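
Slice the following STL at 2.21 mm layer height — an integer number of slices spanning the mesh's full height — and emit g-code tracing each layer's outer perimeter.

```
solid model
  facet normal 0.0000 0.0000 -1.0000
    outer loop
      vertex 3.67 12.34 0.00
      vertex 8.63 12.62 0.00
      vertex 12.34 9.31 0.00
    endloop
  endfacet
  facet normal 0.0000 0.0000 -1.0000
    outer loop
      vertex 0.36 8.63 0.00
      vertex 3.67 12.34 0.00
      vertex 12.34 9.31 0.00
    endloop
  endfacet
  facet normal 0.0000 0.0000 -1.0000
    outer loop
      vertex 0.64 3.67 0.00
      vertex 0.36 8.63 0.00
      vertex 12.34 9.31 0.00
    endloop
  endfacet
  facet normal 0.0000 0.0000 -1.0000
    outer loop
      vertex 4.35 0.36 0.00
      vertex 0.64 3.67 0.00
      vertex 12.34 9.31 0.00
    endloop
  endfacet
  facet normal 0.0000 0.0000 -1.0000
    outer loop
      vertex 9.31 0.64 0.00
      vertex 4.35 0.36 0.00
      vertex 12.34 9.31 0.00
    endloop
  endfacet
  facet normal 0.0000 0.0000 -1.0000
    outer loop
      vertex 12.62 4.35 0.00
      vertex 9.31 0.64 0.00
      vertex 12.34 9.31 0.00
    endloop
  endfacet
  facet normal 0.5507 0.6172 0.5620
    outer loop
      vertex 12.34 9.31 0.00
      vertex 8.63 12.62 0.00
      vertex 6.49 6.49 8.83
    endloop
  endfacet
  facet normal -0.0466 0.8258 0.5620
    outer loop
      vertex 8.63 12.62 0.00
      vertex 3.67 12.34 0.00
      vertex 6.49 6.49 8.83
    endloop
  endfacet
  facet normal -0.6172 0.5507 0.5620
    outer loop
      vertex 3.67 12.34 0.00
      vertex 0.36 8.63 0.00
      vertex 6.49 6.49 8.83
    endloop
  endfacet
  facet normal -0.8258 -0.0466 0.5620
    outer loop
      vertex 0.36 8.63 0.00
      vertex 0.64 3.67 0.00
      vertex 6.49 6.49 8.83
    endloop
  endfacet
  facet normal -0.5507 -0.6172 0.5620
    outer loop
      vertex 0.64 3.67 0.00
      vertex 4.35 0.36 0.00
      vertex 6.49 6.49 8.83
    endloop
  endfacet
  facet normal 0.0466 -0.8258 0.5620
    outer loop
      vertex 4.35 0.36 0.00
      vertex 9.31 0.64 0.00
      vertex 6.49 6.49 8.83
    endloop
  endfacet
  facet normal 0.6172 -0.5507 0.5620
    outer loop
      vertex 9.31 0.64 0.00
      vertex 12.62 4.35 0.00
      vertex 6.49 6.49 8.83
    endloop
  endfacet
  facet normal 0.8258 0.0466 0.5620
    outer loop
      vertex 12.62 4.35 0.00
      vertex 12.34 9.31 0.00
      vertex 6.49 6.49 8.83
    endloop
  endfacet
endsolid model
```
; perimeter-only toolpath
G21 ; units = mm
G90 ; absolute positioning
G28 ; home
; layer 1
G0 Z2.21
G0 X10.88 Y8.61
G1 X8.10 Y11.09
G1 X4.38 Y10.88
G1 X1.89 Y8.10
G1 X2.10 Y4.38
G1 X4.88 Y1.89
G1 X8.61 Y2.10
G1 X11.09 Y4.88
G1 X10.88 Y8.61
; layer 2
G0 Z4.42
G0 X9.41 Y7.90
G1 X7.56 Y9.55
G1 X5.08 Y9.41
G1 X3.43 Y7.56
G1 X3.56 Y5.08
G1 X5.42 Y3.43
G1 X7.90 Y3.56
G1 X9.55 Y5.42
G1 X9.41 Y7.90
; layer 3
G0 Z6.62
G0 X7.95 Y7.20
G1 X7.03 Y8.02
G1 X5.79 Y7.95
G1 X4.96 Y7.03
G1 X5.03 Y5.79
G1 X5.96 Y4.96
G1 X7.20 Y5.03
G1 X8.02 Y5.96
G1 X7.95 Y7.20
M2 ; end

The solid is a regular 8-sided pyramid, base circumscribed radius ≈ 6.49 mm, apex at z ≈ 8.83 mm. Slicing at Δz = 2.21 mm — 4 equal slices spanning the solid's height, so layer i sits at z = i·h/4 — gives 3 non-empty perimeters. Each is a 8-segment closed polygon; G0 lifts to the layer z and rapids to the start vertex, then G1 traces the edges. The cross-section shrinks linearly with z (the slice at the apex is degenerate and omitted).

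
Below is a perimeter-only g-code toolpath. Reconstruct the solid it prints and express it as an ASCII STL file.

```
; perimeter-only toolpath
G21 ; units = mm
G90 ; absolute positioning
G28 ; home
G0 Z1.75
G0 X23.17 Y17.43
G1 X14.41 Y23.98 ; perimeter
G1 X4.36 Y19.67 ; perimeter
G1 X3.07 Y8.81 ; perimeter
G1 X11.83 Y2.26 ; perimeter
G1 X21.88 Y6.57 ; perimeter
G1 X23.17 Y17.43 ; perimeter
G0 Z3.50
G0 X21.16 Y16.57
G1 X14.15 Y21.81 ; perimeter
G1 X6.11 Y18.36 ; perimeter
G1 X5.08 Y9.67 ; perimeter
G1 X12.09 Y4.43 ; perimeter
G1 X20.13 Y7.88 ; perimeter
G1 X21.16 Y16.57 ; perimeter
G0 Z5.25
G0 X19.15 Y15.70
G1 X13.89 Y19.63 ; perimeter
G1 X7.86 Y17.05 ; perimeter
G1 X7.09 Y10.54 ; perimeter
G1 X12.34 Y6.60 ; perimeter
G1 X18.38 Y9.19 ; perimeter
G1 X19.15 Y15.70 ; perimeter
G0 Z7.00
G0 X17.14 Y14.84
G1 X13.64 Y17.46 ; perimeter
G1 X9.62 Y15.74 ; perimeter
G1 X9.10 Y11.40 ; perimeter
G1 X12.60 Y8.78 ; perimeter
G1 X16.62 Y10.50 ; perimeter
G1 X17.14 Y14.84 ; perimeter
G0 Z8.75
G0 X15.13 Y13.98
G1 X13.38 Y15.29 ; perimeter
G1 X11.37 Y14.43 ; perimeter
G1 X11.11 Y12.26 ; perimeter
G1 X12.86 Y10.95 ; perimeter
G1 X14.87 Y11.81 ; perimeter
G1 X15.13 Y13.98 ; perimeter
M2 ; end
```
solid part
  facet normal 0.0000 0.0000 -1.0000
    outer loop
      vertex 2.61 20.98 0.00
      vertex 14.67 26.15 0.00
      vertex 25.18 18.29 0.00
    endloop
  endfacet
  facet normal 0.0000 0.0000 -1.0000
    outer loop
      vertex 1.06 7.95 0.00
      vertex 2.61 20.98 0.00
      vertex 25.18 18.29 0.00
    endloop
  endfacet
  facet normal 0.0000 0.0000 -1.0000
    outer loop
      vertex 11.57 0.09 0.00
      vertex 1.06 7.95 0.00
      vertex 25.18 18.29 0.00
    endloop
  endfacet
  facet normal 0.0000 0.0000 -1.0000
    outer loop
      vertex 23.63 5.26 0.00
      vertex 11.57 0.09 0.00
      vertex 25.18 18.29 0.00
    endloop
  endfacet
  facet normal 0.4065 0.5435 0.7344
    outer loop
      vertex 25.18 18.29 0.00
      vertex 14.67 26.15 0.00
      vertex 13.12 13.12 10.50
    endloop
  endfacet
  facet normal -0.2674 0.6237 0.7345
    outer loop
      vertex 14.67 26.15 0.00
      vertex 2.61 20.98 0.00
      vertex 13.12 13.12 10.50
    endloop
  endfacet
  facet normal -0.6739 0.0802 0.7345
    outer loop
      vertex 2.61 20.98 0.00
      vertex 1.06 7.95 0.00
      vertex 13.12 13.12 10.50
    endloop
  endfacet
  facet normal -0.4065 -0.5435 0.7344
    outer loop
      vertex 1.06 7.95 0.00
      vertex 11.57 0.09 0.00
      vertex 13.12 13.12 10.50
    endloop
  endfacet
  facet normal 0.2674 -0.6237 0.7345
    outer loop
      vertex 11.57 0.09 0.00
      vertex 23.63 5.26 0.00
      vertex 13.12 13.12 10.50
    endloop
  endfacet
  facet normal 0.6739 -0.0802 0.7345
    outer loop
      vertex 23.63 5.26 0.00
      vertex 25.18 18.29 0.00
      vertex 13.12 13.12 10.50
    endloop
  endfacet
endsolid part

The G0 Z moves step by Δz≈1.75 mm. The G1 loops shrink linearly with z, so the solid tapers from its base footprint up to z≈10.5. Closing with a flat bottom cap and the tapered top and triangulating gives 10 facets — a regular 6-sided pyramid, base circumscribed radius ≈ 13.1 mm, apex at z ≈ 10.5 mm.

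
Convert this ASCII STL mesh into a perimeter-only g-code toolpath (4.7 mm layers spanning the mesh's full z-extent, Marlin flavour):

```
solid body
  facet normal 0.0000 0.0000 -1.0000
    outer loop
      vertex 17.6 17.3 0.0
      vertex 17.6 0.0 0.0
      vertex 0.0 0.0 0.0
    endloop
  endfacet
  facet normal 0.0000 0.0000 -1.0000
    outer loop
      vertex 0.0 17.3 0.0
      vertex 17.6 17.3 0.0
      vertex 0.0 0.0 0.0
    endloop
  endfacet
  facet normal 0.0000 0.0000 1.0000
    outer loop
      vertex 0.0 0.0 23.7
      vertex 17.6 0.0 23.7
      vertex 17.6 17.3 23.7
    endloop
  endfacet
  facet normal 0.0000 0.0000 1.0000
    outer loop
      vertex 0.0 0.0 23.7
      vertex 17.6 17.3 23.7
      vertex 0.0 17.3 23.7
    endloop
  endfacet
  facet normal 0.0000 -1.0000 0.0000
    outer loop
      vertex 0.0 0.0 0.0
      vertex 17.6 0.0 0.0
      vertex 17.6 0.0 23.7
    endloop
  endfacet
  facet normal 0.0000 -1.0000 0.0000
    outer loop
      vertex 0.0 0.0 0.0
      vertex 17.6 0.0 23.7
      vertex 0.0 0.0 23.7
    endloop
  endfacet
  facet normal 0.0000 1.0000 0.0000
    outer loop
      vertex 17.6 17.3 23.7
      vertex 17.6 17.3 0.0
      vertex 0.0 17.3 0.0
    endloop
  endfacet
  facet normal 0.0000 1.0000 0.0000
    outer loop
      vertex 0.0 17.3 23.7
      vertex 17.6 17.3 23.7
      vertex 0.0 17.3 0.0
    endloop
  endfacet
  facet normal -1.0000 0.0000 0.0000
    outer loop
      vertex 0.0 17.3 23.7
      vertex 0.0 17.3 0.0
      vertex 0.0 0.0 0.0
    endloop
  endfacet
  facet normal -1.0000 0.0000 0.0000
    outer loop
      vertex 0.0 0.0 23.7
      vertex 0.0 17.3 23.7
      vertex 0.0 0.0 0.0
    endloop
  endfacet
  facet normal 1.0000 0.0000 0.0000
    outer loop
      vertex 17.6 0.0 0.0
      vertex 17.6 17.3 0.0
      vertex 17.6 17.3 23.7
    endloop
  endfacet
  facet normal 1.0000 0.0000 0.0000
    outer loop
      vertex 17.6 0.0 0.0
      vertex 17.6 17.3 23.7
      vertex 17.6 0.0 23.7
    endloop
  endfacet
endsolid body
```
; perimeter-only toolpath
G21 ; units = mm
G90 ; absolute positioning
G28 ; home
; layer 1
G0 Z4.7
G0 X0.0 Y0.0
G1 X17.6 Y0.0
G1 X17.6 Y17.3
G1 X0.0 Y17.3
G1 X0.0 Y0.0
; layer 2
G0 Z9.5
G0 X0.0 Y0.0
G1 X17.6 Y0.0
G1 X17.6 Y17.3
G1 X0.0 Y17.3
G1 X0.0 Y0.0
; layer 3
G0 Z14.2
G0 X0.0 Y0.0
G1 X17.6 Y0.0
G1 X17.6 Y17.3
G1 X0.0 Y17.3
G1 X0.0 Y0.0
; layer 4
G0 Z19.0
G0 X0.0 Y0.0
G1 X17.6 Y0.0
G1 X17.6 Y17.3
G1 X0.0 Y17.3
G1 X0.0 Y0.0
; layer 5
G0 Z23.7
G0 X0.0 Y0.0
G1 X17.6 Y0.0
G1 X17.6 Y17.3
G1 X0.0 Y17.3
G1 X0.0 Y0.0
M2 ; end

The solid is a rectangular box, roughly 17.6 × 17.3 mm footprint and 23.7 mm tall. Slicing at Δz = 4.7 mm — 5 equal slices spanning the solid's height, so layer i sits at z = i·h/5 — gives 5 non-empty perimeters. Each is a 4-segment closed polygon; G0 lifts to the layer z and rapids to the start vertex, then G1 traces the edges.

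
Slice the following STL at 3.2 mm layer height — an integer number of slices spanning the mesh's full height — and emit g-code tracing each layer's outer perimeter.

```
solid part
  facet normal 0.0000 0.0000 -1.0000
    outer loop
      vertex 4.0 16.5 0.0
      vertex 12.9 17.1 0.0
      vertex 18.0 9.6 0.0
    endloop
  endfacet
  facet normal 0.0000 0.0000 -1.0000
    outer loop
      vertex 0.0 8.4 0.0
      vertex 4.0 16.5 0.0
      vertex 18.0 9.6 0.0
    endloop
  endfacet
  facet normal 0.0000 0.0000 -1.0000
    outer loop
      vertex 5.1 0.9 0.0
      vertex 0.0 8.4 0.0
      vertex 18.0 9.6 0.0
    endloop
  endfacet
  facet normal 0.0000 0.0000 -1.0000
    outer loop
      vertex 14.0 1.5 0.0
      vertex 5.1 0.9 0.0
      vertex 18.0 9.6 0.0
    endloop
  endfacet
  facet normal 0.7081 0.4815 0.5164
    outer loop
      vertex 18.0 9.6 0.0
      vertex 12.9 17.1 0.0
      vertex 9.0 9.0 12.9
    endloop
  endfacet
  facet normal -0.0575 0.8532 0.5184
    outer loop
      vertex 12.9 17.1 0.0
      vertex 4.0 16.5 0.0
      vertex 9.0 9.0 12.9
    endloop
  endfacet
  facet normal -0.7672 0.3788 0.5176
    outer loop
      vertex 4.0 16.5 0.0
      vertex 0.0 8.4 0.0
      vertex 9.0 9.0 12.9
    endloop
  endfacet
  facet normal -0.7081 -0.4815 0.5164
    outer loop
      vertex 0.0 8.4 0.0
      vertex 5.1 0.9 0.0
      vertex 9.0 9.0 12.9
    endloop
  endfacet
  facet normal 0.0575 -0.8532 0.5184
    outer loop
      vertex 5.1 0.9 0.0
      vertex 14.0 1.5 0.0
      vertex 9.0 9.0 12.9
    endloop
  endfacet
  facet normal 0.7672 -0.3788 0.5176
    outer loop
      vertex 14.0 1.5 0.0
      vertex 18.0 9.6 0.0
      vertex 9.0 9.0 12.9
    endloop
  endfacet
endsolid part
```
; perimeter-only toolpath
G21 ; units = mm
G90 ; absolute positioning
G28 ; home
; layer 1
G0 Z3.2
G0 X15.8 Y9.4
G1 X11.9 Y15.1
G1 X5.2 Y14.6
G1 X2.2 Y8.6
G1 X6.1 Y2.9
G1 X12.8 Y3.4
G1 X15.8 Y9.4
; layer 2
G0 Z6.5
G0 X13.5 Y9.3
G1 X10.9 Y13.1
G1 X6.5 Y12.8
G1 X4.5 Y8.7
G1 X7.0 Y5.0
G1 X11.5 Y5.2
G1 X13.5 Y9.3
; layer 3
G0 Z9.7
G0 X11.2 Y9.2
G1 X10.0 Y11.0
G1 X7.8 Y10.9
G1 X6.8 Y8.8
G1 X8.0 Y7.0
G1 X10.2 Y7.1
G1 X11.2 Y9.2
M2 ; end

The solid is a regular 6-sided pyramid, base circumscribed radius ≈ 9 mm, apex at z ≈ 12.9 mm. Slicing at Δz = 3.2 mm — 4 equal slices spanning the solid's height, so layer i sits at z = i·h/4 — gives 3 non-empty perimeters. Each is a 6-segment closed polygon; G0 lifts to the layer z and rapids to the start vertex, then G1 traces the edges. The cross-section shrinks linearly with z (the slice at the apex is degenerate and omitted).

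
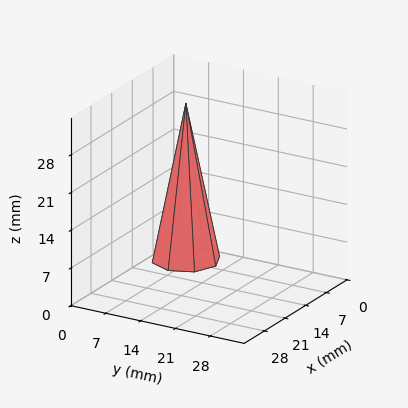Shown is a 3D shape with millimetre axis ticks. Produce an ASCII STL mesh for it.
Reading the render: the shape is a regular 8-sided pyramid, base circumscribed radius ≈ 6 mm, apex at z ≈ 29 mm (dimensions read to the nearest mm from the axis ticks). For the STL, each face is triangulated and given an outward normal.

solid part
  facet normal 0.0000 0.0000 -1.0000
    outer loop
      vertex 6.00 12.00 0.00
      vertex 10.24 10.24 0.00
      vertex 12.00 6.00 0.00
    endloop
  endfacet
  facet normal 0.0000 0.0000 -1.0000
    outer loop
      vertex 1.76 10.24 0.00
      vertex 6.00 12.00 0.00
      vertex 12.00 6.00 0.00
    endloop
  endfacet
  facet normal 0.0000 0.0000 -1.0000
    outer loop
      vertex 0.00 6.00 0.00
      vertex 1.76 10.24 0.00
      vertex 12.00 6.00 0.00
    endloop
  endfacet
  facet normal 0.0000 0.0000 -1.0000
    outer loop
      vertex 1.76 1.76 0.00
      vertex 0.00 6.00 0.00
      vertex 12.00 6.00 0.00
    endloop
  endfacet
  facet normal 0.0000 0.0000 -1.0000
    outer loop
      vertex 6.00 0.00 0.00
      vertex 1.76 1.76 0.00
      vertex 12.00 6.00 0.00
    endloop
  endfacet
  facet normal 0.0000 0.0000 -1.0000
    outer loop
      vertex 10.24 1.76 0.00
      vertex 6.00 0.00 0.00
      vertex 12.00 6.00 0.00
    endloop
  endfacet
  facet normal 0.9072 0.3766 0.1877
    outer loop
      vertex 12.00 6.00 0.00
      vertex 10.24 10.24 0.00
      vertex 6.00 6.00 29.00
    endloop
  endfacet
  facet normal 0.3766 0.9072 0.1877
    outer loop
      vertex 10.24 10.24 0.00
      vertex 6.00 12.00 0.00
      vertex 6.00 6.00 29.00
    endloop
  endfacet
  facet normal -0.3766 0.9072 0.1877
    outer loop
      vertex 6.00 12.00 0.00
      vertex 1.76 10.24 0.00
      vertex 6.00 6.00 29.00
    endloop
  endfacet
  facet normal -0.9072 0.3766 0.1877
    outer loop
      vertex 1.76 10.24 0.00
      vertex 0.00 6.00 0.00
      vertex 6.00 6.00 29.00
    endloop
  endfacet
  facet normal -0.9072 -0.3766 0.1877
    outer loop
      vertex 0.00 6.00 0.00
      vertex 1.76 1.76 0.00
      vertex 6.00 6.00 29.00
    endloop
  endfacet
  facet normal -0.3766 -0.9072 0.1877
    outer loop
      vertex 1.76 1.76 0.00
      vertex 6.00 0.00 0.00
      vertex 6.00 6.00 29.00
    endloop
  endfacet
  facet normal 0.3766 -0.9072 0.1877
    outer loop
      vertex 6.00 0.00 0.00
      vertex 10.24 1.76 0.00
      vertex 6.00 6.00 29.00
    endloop
  endfacet
  facet normal 0.9072 -0.3766 0.1877
    outer loop
      vertex 10.24 1.76 0.00
      vertex 12.00 6.00 0.00
      vertex 6.00 6.00 29.00
    endloop
  endfacet
endsolid part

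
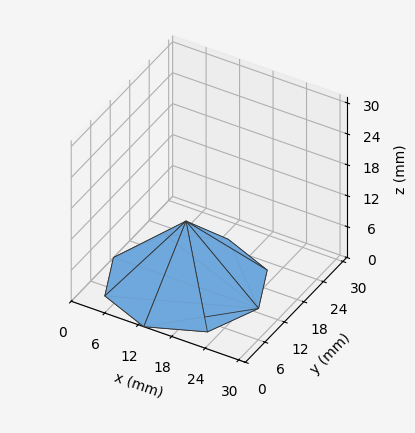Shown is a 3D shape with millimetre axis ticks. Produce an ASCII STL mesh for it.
Reading the render: the shape is a regular 8-sided pyramid, base circumscribed radius ≈ 13 mm, apex at z ≈ 12 mm (dimensions read to the nearest mm from the axis ticks). For the STL, each face is triangulated and given an outward normal.

solid part
  facet normal 0.0000 0.0000 -1.0000
    outer loop
      vertex 13.000 26.000 0.000
      vertex 22.192 22.192 0.000
      vertex 26.000 13.000 0.000
    endloop
  endfacet
  facet normal 0.0000 0.0000 -1.0000
    outer loop
      vertex 3.808 22.192 0.000
      vertex 13.000 26.000 0.000
      vertex 26.000 13.000 0.000
    endloop
  endfacet
  facet normal 0.0000 0.0000 -1.0000
    outer loop
      vertex 0.000 13.000 0.000
      vertex 3.808 22.192 0.000
      vertex 26.000 13.000 0.000
    endloop
  endfacet
  facet normal 0.0000 0.0000 -1.0000
    outer loop
      vertex 3.808 3.808 0.000
      vertex 0.000 13.000 0.000
      vertex 26.000 13.000 0.000
    endloop
  endfacet
  facet normal 0.0000 0.0000 -1.0000
    outer loop
      vertex 13.000 0.000 0.000
      vertex 3.808 3.808 0.000
      vertex 26.000 13.000 0.000
    endloop
  endfacet
  facet normal 0.0000 0.0000 -1.0000
    outer loop
      vertex 22.192 3.808 0.000
      vertex 13.000 0.000 0.000
      vertex 26.000 13.000 0.000
    endloop
  endfacet
  facet normal 0.6530 0.2705 0.7074
    outer loop
      vertex 26.000 13.000 0.000
      vertex 22.192 22.192 0.000
      vertex 13.000 13.000 12.000
    endloop
  endfacet
  facet normal 0.2705 0.6530 0.7074
    outer loop
      vertex 22.192 22.192 0.000
      vertex 13.000 26.000 0.000
      vertex 13.000 13.000 12.000
    endloop
  endfacet
  facet normal -0.2705 0.6530 0.7074
    outer loop
      vertex 13.000 26.000 0.000
      vertex 3.808 22.192 0.000
      vertex 13.000 13.000 12.000
    endloop
  endfacet
  facet normal -0.6530 0.2705 0.7074
    outer loop
      vertex 3.808 22.192 0.000
      vertex 0.000 13.000 0.000
      vertex 13.000 13.000 12.000
    endloop
  endfacet
  facet normal -0.6530 -0.2705 0.7074
    outer loop
      vertex 0.000 13.000 0.000
      vertex 3.808 3.808 0.000
      vertex 13.000 13.000 12.000
    endloop
  endfacet
  facet normal -0.2705 -0.6530 0.7074
    outer loop
      vertex 3.808 3.808 0.000
      vertex 13.000 0.000 0.000
      vertex 13.000 13.000 12.000
    endloop
  endfacet
  facet normal 0.2705 -0.6530 0.7074
    outer loop
      vertex 13.000 0.000 0.000
      vertex 22.192 3.808 0.000
      vertex 13.000 13.000 12.000
    endloop
  endfacet
  facet normal 0.6530 -0.2705 0.7074
    outer loop
      vertex 22.192 3.808 0.000
      vertex 26.000 13.000 0.000
      vertex 13.000 13.000 12.000
    endloop
  endfacet
endsolid part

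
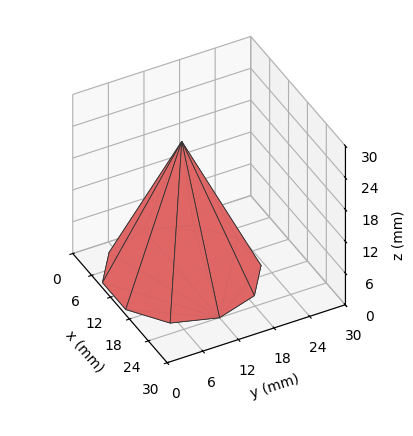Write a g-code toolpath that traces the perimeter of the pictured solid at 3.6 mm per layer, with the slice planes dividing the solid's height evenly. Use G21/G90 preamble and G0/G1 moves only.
Reading the render: the shape is a regular 10-sided pyramid, base circumscribed radius ≈ 12 mm, apex at z ≈ 25 mm (dimensions read to the nearest mm from the axis ticks). For the g-code, the solid's height is divided into equal slices at the stated Δz and each level perimeter traced with G1 moves after a G0 lift.

; perimeter-only toolpath
G21 ; units = mm
G90 ; absolute positioning
G28 ; home
; layer 1
G0 Z3.6
G0 X22.3 Y12.0
G1 X20.3 Y18.1
G1 X15.2 Y21.8
G1 X8.8 Y21.8
G1 X3.7 Y18.1
G1 X1.7 Y12.0
G1 X3.7 Y5.9
G1 X8.8 Y2.2
G1 X15.2 Y2.2
G1 X20.3 Y5.9
G1 X22.3 Y12.0
; layer 2
G0 Z7.1
G0 X20.6 Y12.0
G1 X18.9 Y17.1
G1 X14.6 Y20.1
G1 X9.4 Y20.1
G1 X5.1 Y17.1
G1 X3.4 Y12.0
G1 X5.1 Y6.9
G1 X9.4 Y3.9
G1 X14.6 Y3.9
G1 X18.9 Y6.9
G1 X20.6 Y12.0
; layer 3
G0 Z10.7
G0 X18.9 Y12.0
G1 X17.5 Y16.1
G1 X14.1 Y18.5
G1 X9.9 Y18.5
G1 X6.5 Y16.1
G1 X5.1 Y12.0
G1 X6.5 Y7.9
G1 X9.9 Y5.5
G1 X14.1 Y5.5
G1 X17.5 Y7.9
G1 X18.9 Y12.0
; layer 4
G0 Z14.3
G0 X17.1 Y12.0
G1 X16.2 Y15.0
G1 X13.6 Y16.9
G1 X10.4 Y16.9
G1 X7.8 Y15.0
G1 X6.9 Y12.0
G1 X7.8 Y9.0
G1 X10.4 Y7.1
G1 X13.6 Y7.1
G1 X16.2 Y9.0
G1 X17.1 Y12.0
; layer 5
G0 Z17.9
G0 X15.4 Y12.0
G1 X14.8 Y14.0
G1 X13.1 Y15.3
G1 X10.9 Y15.3
G1 X9.2 Y14.0
G1 X8.6 Y12.0
G1 X9.2 Y10.0
G1 X10.9 Y8.7
G1 X13.1 Y8.7
G1 X14.8 Y10.0
G1 X15.4 Y12.0
; layer 6
G0 Z21.4
G0 X13.7 Y12.0
G1 X13.4 Y13.0
G1 X12.5 Y13.6
G1 X11.5 Y13.6
G1 X10.6 Y13.0
G1 X10.3 Y12.0
G1 X10.6 Y11.0
G1 X11.5 Y10.4
G1 X12.5 Y10.4
G1 X13.4 Y11.0
G1 X13.7 Y12.0
M2 ; end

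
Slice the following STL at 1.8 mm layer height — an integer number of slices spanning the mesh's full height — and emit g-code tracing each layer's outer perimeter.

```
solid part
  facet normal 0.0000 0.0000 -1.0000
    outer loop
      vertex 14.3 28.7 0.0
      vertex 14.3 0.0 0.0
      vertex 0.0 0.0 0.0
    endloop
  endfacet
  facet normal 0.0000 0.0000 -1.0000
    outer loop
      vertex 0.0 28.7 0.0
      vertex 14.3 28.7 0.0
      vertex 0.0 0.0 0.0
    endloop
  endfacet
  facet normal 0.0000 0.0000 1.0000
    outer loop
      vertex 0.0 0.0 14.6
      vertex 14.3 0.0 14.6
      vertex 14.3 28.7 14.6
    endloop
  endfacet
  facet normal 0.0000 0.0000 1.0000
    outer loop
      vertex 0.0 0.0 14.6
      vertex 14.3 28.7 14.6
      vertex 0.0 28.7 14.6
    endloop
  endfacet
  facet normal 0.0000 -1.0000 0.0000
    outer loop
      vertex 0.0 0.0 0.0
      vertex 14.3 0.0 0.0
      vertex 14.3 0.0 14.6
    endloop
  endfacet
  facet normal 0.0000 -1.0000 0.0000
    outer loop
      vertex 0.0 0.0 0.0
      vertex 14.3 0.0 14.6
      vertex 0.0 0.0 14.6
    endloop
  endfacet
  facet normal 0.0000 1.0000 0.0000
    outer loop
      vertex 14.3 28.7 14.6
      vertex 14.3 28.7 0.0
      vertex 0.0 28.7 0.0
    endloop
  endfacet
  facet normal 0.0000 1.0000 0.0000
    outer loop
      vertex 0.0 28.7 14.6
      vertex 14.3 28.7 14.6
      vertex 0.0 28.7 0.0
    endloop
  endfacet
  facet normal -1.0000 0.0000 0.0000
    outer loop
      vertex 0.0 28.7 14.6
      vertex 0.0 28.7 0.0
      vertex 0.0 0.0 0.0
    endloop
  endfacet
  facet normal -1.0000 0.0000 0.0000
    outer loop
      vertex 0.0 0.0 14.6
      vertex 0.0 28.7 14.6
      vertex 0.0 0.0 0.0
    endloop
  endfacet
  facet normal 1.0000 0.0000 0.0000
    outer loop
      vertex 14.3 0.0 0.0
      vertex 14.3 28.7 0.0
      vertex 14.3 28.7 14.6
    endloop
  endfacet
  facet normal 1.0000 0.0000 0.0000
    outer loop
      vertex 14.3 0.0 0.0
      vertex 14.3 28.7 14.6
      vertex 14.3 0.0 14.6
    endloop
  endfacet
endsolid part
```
; perimeter-only toolpath
G21 ; units = mm
G90 ; absolute positioning
G28 ; home
; layer 1
G0 Z1.8
G0 X0.0 Y0.0
G1 X14.3 Y0.0
G1 X14.3 Y28.7
G1 X0.0 Y28.7
G1 X0.0 Y0.0
; layer 2
G0 Z3.6
G0 X0.0 Y0.0
G1 X14.3 Y0.0
G1 X14.3 Y28.7
G1 X0.0 Y28.7
G1 X0.0 Y0.0
; layer 3
G0 Z5.5
G0 X0.0 Y0.0
G1 X14.3 Y0.0
G1 X14.3 Y28.7
G1 X0.0 Y28.7
G1 X0.0 Y0.0
; layer 4
G0 Z7.3
G0 X0.0 Y0.0
G1 X14.3 Y0.0
G1 X14.3 Y28.7
G1 X0.0 Y28.7
G1 X0.0 Y0.0
; layer 5
G0 Z9.1
G0 X0.0 Y0.0
G1 X14.3 Y0.0
G1 X14.3 Y28.7
G1 X0.0 Y28.7
G1 X0.0 Y0.0
; layer 6
G0 Z10.9
G0 X0.0 Y0.0
G1 X14.3 Y0.0
G1 X14.3 Y28.7
G1 X0.0 Y28.7
G1 X0.0 Y0.0
; layer 7
G0 Z12.8
G0 X0.0 Y0.0
G1 X14.3 Y0.0
G1 X14.3 Y28.7
G1 X0.0 Y28.7
G1 X0.0 Y0.0
; layer 8
G0 Z14.6
G0 X0.0 Y0.0
G1 X14.3 Y0.0
G1 X14.3 Y28.7
G1 X0.0 Y28.7
G1 X0.0 Y0.0
M2 ; end

The solid is a rectangular box, roughly 14.3 × 28.7 mm footprint and 14.6 mm tall. Slicing at Δz = 1.8 mm — 8 equal slices spanning the solid's height, so layer i sits at z = i·h/8 — gives 8 non-empty perimeters. Each is a 4-segment closed polygon; G0 lifts to the layer z and rapids to the start vertex, then G1 traces the edges.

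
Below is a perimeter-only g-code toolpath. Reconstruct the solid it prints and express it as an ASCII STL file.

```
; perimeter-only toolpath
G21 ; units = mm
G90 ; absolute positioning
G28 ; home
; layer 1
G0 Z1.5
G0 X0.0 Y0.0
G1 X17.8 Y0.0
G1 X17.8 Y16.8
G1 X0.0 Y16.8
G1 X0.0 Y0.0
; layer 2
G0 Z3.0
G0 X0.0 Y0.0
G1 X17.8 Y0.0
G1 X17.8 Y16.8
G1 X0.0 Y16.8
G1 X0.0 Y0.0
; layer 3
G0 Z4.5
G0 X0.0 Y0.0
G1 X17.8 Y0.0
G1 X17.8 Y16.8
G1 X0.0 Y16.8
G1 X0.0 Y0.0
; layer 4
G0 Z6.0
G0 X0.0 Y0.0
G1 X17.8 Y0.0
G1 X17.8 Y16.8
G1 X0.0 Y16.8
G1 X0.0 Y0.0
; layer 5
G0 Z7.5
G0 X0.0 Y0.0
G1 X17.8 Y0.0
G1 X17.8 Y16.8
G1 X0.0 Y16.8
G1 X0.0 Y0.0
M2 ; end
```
solid part
  facet normal 0.0000 0.0000 -1.0000
    outer loop
      vertex 17.8 16.8 0.0
      vertex 17.8 0.0 0.0
      vertex 0.0 0.0 0.0
    endloop
  endfacet
  facet normal 0.0000 0.0000 -1.0000
    outer loop
      vertex 0.0 16.8 0.0
      vertex 17.8 16.8 0.0
      vertex 0.0 0.0 0.0
    endloop
  endfacet
  facet normal 0.0000 0.0000 1.0000
    outer loop
      vertex 0.0 0.0 7.5
      vertex 17.8 0.0 7.5
      vertex 17.8 16.8 7.5
    endloop
  endfacet
  facet normal 0.0000 0.0000 1.0000
    outer loop
      vertex 0.0 0.0 7.5
      vertex 17.8 16.8 7.5
      vertex 0.0 16.8 7.5
    endloop
  endfacet
  facet normal 0.0000 -1.0000 0.0000
    outer loop
      vertex 0.0 0.0 0.0
      vertex 17.8 0.0 0.0
      vertex 17.8 0.0 7.5
    endloop
  endfacet
  facet normal 0.0000 -1.0000 0.0000
    outer loop
      vertex 0.0 0.0 0.0
      vertex 17.8 0.0 7.5
      vertex 0.0 0.0 7.5
    endloop
  endfacet
  facet normal 0.0000 1.0000 0.0000
    outer loop
      vertex 17.8 16.8 7.5
      vertex 17.8 16.8 0.0
      vertex 0.0 16.8 0.0
    endloop
  endfacet
  facet normal 0.0000 1.0000 0.0000
    outer loop
      vertex 0.0 16.8 7.5
      vertex 17.8 16.8 7.5
      vertex 0.0 16.8 0.0
    endloop
  endfacet
  facet normal -1.0000 0.0000 0.0000
    outer loop
      vertex 0.0 16.8 7.5
      vertex 0.0 16.8 0.0
      vertex 0.0 0.0 0.0
    endloop
  endfacet
  facet normal -1.0000 0.0000 0.0000
    outer loop
      vertex 0.0 0.0 7.5
      vertex 0.0 16.8 7.5
      vertex 0.0 0.0 0.0
    endloop
  endfacet
  facet normal 1.0000 0.0000 0.0000
    outer loop
      vertex 17.8 0.0 0.0
      vertex 17.8 16.8 0.0
      vertex 17.8 16.8 7.5
    endloop
  endfacet
  facet normal 1.0000 0.0000 0.0000
    outer loop
      vertex 17.8 0.0 0.0
      vertex 17.8 16.8 7.5
      vertex 17.8 0.0 7.5
    endloop
  endfacet
endsolid part

The G0 Z moves step by Δz≈1.5 mm. Every layer's G1 loop is the same polygon, so the solid is a straight extrusion of it from z=0 to z≈7.5. Closing with flat bottom and top caps and triangulating gives 12 facets — a rectangular box, roughly 17.8 × 16.8 mm footprint and 7.5 mm tall.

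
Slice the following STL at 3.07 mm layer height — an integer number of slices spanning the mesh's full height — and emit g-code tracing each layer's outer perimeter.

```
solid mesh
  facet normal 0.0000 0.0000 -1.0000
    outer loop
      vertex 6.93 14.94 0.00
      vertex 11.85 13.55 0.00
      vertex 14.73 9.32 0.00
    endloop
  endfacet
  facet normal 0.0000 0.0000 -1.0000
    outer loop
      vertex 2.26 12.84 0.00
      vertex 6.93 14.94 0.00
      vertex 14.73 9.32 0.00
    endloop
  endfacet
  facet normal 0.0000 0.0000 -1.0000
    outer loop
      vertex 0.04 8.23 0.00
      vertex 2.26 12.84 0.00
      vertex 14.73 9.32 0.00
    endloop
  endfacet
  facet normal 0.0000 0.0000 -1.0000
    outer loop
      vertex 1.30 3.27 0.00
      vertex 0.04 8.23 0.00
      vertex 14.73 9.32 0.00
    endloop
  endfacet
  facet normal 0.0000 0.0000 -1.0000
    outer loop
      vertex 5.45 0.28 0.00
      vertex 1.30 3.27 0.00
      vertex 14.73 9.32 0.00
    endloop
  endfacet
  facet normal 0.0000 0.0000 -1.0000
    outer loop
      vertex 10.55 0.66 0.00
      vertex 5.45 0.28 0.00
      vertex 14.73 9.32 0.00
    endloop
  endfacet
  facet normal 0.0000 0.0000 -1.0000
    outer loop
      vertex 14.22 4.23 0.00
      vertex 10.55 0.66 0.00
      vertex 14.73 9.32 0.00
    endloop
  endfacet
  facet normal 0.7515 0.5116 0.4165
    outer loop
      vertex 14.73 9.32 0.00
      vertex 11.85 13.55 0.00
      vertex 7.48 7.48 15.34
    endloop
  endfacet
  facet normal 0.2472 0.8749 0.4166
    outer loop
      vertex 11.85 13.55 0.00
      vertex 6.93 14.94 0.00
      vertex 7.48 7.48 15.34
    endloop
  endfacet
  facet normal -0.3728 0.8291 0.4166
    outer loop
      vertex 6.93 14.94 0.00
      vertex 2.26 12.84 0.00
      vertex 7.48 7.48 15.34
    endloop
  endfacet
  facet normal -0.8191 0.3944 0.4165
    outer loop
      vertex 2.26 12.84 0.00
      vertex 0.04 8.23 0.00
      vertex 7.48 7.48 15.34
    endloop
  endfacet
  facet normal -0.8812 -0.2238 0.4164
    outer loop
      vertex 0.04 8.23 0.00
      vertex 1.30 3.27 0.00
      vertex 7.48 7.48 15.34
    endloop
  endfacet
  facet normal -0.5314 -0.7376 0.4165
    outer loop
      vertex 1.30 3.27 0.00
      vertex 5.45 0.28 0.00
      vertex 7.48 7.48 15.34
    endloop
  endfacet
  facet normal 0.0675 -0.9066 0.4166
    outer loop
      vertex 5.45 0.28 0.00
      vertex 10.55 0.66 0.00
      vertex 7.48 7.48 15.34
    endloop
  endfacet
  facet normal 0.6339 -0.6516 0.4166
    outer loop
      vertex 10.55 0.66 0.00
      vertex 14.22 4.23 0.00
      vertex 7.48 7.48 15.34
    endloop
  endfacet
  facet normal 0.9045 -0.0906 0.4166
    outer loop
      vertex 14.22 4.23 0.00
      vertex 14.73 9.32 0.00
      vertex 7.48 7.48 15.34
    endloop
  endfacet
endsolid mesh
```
; perimeter-only toolpath
G21 ; units = mm
G90 ; absolute positioning
G28 ; home
; layer 1
G0 Z3.07
G0 X13.28 Y8.95
G1 X10.98 Y12.34
G1 X7.04 Y13.45
G1 X3.30 Y11.77
G1 X1.53 Y8.08
G1 X2.54 Y4.11
G1 X5.86 Y1.72
G1 X9.94 Y2.02
G1 X12.87 Y4.88
G1 X13.28 Y8.95
; layer 2
G0 Z6.14
G0 X11.83 Y8.58
G1 X10.10 Y11.12
G1 X7.15 Y11.96
G1 X4.35 Y10.70
G1 X3.02 Y7.93
G1 X3.77 Y4.95
G1 X6.26 Y3.16
G1 X9.32 Y3.39
G1 X11.52 Y5.53
G1 X11.83 Y8.58
; layer 3
G0 Z9.20
G0 X10.38 Y8.22
G1 X9.23 Y9.91
G1 X7.26 Y10.46
G1 X5.39 Y9.62
G1 X4.50 Y7.78
G1 X5.01 Y5.80
G1 X6.67 Y4.60
G1 X8.71 Y4.75
G1 X10.18 Y6.18
G1 X10.38 Y8.22
; layer 4
G0 Z12.27
G0 X8.93 Y7.85
G1 X8.35 Y8.69
G1 X7.37 Y8.97
G1 X6.44 Y8.55
G1 X5.99 Y7.63
G1 X6.24 Y6.64
G1 X7.07 Y6.04
G1 X8.09 Y6.12
G1 X8.83 Y6.83
G1 X8.93 Y7.85
M2 ; end

The solid is a regular 9-sided pyramid, base circumscribed radius ≈ 7.48 mm, apex at z ≈ 15.3 mm. Slicing at Δz = 3.07 mm — 5 equal slices spanning the solid's height, so layer i sits at z = i·h/5 — gives 4 non-empty perimeters. Each is a 9-segment closed polygon; G0 lifts to the layer z and rapids to the start vertex, then G1 traces the edges. The cross-section shrinks linearly with z (the slice at the apex is degenerate and omitted).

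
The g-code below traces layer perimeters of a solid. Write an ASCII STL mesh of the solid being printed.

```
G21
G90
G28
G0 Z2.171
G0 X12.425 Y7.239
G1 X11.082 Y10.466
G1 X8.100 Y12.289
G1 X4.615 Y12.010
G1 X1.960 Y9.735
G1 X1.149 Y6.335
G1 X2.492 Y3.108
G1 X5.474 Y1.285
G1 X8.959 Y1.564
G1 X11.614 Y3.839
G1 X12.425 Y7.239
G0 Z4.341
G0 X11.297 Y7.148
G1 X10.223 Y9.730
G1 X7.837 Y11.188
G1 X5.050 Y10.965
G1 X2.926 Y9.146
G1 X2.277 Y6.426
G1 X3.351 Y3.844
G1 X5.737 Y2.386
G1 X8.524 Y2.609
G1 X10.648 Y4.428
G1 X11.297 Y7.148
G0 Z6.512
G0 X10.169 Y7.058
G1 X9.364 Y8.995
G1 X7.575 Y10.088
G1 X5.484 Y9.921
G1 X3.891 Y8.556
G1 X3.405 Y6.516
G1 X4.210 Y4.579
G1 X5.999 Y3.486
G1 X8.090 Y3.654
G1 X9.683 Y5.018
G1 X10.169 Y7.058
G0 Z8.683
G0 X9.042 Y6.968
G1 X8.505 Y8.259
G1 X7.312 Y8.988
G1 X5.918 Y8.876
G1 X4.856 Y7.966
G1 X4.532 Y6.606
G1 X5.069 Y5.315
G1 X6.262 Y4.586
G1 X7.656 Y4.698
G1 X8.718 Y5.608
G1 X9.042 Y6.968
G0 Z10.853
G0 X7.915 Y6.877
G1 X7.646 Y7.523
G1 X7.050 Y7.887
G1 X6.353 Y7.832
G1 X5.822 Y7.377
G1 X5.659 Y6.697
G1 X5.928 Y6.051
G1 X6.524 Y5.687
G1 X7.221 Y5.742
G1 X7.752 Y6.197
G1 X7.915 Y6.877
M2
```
solid part
  facet normal 0.0000 0.0000 -1.0000
    outer loop
      vertex 8.362 13.389 0.000
      vertex 11.941 11.202 0.000
      vertex 13.552 7.329 0.000
    endloop
  endfacet
  facet normal 0.0000 0.0000 -1.0000
    outer loop
      vertex 4.181 13.054 0.000
      vertex 8.362 13.389 0.000
      vertex 13.552 7.329 0.000
    endloop
  endfacet
  facet normal 0.0000 0.0000 -1.0000
    outer loop
      vertex 0.995 10.325 0.000
      vertex 4.181 13.054 0.000
      vertex 13.552 7.329 0.000
    endloop
  endfacet
  facet normal 0.0000 0.0000 -1.0000
    outer loop
      vertex 0.022 6.245 0.000
      vertex 0.995 10.325 0.000
      vertex 13.552 7.329 0.000
    endloop
  endfacet
  facet normal 0.0000 0.0000 -1.0000
    outer loop
      vertex 1.633 2.372 0.000
      vertex 0.022 6.245 0.000
      vertex 13.552 7.329 0.000
    endloop
  endfacet
  facet normal 0.0000 0.0000 -1.0000
    outer loop
      vertex 5.212 0.185 0.000
      vertex 1.633 2.372 0.000
      vertex 13.552 7.329 0.000
    endloop
  endfacet
  facet normal 0.0000 0.0000 -1.0000
    outer loop
      vertex 9.393 0.520 0.000
      vertex 5.212 0.185 0.000
      vertex 13.552 7.329 0.000
    endloop
  endfacet
  facet normal 0.0000 0.0000 -1.0000
    outer loop
      vertex 12.579 3.249 0.000
      vertex 9.393 0.520 0.000
      vertex 13.552 7.329 0.000
    endloop
  endfacet
  facet normal 0.8273 0.3441 0.4440
    outer loop
      vertex 13.552 7.329 0.000
      vertex 11.941 11.202 0.000
      vertex 6.787 6.787 13.024
    endloop
  endfacet
  facet normal 0.4672 0.7646 0.4441
    outer loop
      vertex 11.941 11.202 0.000
      vertex 8.362 13.389 0.000
      vertex 6.787 6.787 13.024
    endloop
  endfacet
  facet normal -0.0716 0.8931 0.4441
    outer loop
      vertex 8.362 13.389 0.000
      vertex 4.181 13.054 0.000
      vertex 6.787 6.787 13.024
    endloop
  endfacet
  facet normal -0.5829 0.6805 0.4441
    outer loop
      vertex 4.181 13.054 0.000
      vertex 0.995 10.325 0.000
      vertex 6.787 6.787 13.024
    endloop
  endfacet
  facet normal -0.8716 0.2078 0.4441
    outer loop
      vertex 0.995 10.325 0.000
      vertex 0.022 6.245 0.000
      vertex 6.787 6.787 13.024
    endloop
  endfacet
  facet normal -0.8273 -0.3441 0.4440
    outer loop
      vertex 0.022 6.245 0.000
      vertex 1.633 2.372 0.000
      vertex 6.787 6.787 13.024
    endloop
  endfacet
  facet normal -0.4672 -0.7646 0.4441
    outer loop
      vertex 1.633 2.372 0.000
      vertex 5.212 0.185 0.000
      vertex 6.787 6.787 13.024
    endloop
  endfacet
  facet normal 0.0716 -0.8931 0.4441
    outer loop
      vertex 5.212 0.185 0.000
      vertex 9.393 0.520 0.000
      vertex 6.787 6.787 13.024
    endloop
  endfacet
  facet normal 0.5829 -0.6805 0.4441
    outer loop
      vertex 9.393 0.520 0.000
      vertex 12.579 3.249 0.000
      vertex 6.787 6.787 13.024
    endloop
  endfacet
  facet normal 0.8716 -0.2078 0.4441
    outer loop
      vertex 12.579 3.249 0.000
      vertex 13.552 7.329 0.000
      vertex 6.787 6.787 13.024
    endloop
  endfacet
endsolid part

The G0 Z moves step by Δz≈2.171 mm. The G1 loops shrink linearly with z, so the solid tapers from its base footprint up to z≈13. Closing with a flat bottom cap and the tapered top and triangulating gives 18 facets — a regular 10-sided pyramid, base circumscribed radius ≈ 6.79 mm, apex at z ≈ 13 mm.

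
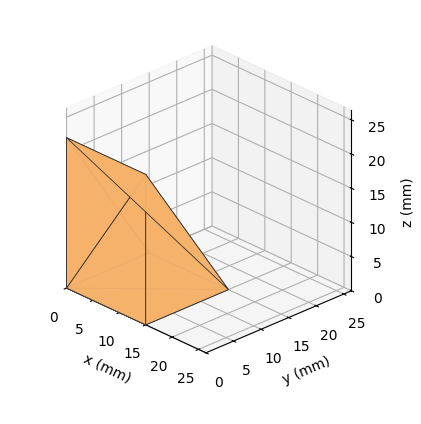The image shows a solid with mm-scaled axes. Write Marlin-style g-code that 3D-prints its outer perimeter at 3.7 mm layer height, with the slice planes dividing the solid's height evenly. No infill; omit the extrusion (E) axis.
Reading the render: the shape is a wedge (ramp): 15 × 15 mm base, rising to 22 mm along the y=0 edge and sloping linearly to z=0 at y=15 (dimensions read to the nearest mm from the axis ticks). For the g-code, the solid's height is divided into equal slices at the stated Δz and each level perimeter traced with G1 moves after a G0 lift.

; perimeter-only toolpath
G21 ; units = mm
G90 ; absolute positioning
G28 ; home
; layer 1
G0 Z3.7
G0 X0.0 Y0.0
G1 X15.0 Y0.0
G1 X15.0 Y12.5
G1 X0.0 Y12.5
G1 X0.0 Y0.0
; layer 2
G0 Z7.3
G0 X0.0 Y0.0
G1 X15.0 Y0.0
G1 X15.0 Y10.0
G1 X0.0 Y10.0
G1 X0.0 Y0.0
; layer 3
G0 Z11.0
G0 X0.0 Y0.0
G1 X15.0 Y0.0
G1 X15.0 Y7.5
G1 X0.0 Y7.5
G1 X0.0 Y0.0
; layer 4
G0 Z14.7
G0 X0.0 Y0.0
G1 X15.0 Y0.0
G1 X15.0 Y5.0
G1 X0.0 Y5.0
G1 X0.0 Y0.0
; layer 5
G0 Z18.3
G0 X0.0 Y0.0
G1 X15.0 Y0.0
G1 X15.0 Y2.5
G1 X0.0 Y2.5
G1 X0.0 Y0.0
M2 ; end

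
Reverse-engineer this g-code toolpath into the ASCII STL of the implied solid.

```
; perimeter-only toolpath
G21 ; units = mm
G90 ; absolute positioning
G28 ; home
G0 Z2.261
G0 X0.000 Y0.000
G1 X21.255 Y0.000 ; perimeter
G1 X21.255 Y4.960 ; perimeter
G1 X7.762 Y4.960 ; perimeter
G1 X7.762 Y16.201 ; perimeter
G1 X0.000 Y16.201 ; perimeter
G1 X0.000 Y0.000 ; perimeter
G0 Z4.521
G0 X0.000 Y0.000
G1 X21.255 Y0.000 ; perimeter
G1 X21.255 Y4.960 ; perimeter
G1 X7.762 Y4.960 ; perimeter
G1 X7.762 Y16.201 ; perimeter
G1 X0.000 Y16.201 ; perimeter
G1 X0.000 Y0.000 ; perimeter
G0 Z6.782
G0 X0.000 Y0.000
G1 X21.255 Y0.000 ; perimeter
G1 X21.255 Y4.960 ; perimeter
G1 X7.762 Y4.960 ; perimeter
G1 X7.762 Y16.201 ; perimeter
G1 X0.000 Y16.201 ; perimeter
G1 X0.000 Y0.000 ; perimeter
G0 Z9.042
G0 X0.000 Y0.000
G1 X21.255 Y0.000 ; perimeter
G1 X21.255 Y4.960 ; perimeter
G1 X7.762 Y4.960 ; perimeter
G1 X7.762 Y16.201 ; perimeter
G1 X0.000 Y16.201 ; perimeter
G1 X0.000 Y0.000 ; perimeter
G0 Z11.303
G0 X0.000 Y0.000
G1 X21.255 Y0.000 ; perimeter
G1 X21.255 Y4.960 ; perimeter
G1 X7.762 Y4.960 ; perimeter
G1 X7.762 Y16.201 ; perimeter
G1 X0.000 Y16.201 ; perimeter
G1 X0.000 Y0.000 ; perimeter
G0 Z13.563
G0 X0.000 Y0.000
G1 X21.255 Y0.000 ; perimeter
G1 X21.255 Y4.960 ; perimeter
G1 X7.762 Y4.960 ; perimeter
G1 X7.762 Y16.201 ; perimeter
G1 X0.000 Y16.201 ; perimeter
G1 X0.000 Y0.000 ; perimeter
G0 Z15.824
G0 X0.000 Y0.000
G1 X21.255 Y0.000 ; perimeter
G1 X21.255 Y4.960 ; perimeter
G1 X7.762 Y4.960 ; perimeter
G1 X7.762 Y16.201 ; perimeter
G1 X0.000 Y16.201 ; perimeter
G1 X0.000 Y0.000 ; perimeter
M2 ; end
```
solid part
  facet normal 0.0000 0.0000 -1.0000
    outer loop
      vertex 21.255 4.960 0.000
      vertex 21.255 0.000 0.000
      vertex 0.000 0.000 0.000
    endloop
  endfacet
  facet normal 0.0000 0.0000 -1.0000
    outer loop
      vertex 7.762 4.960 0.000
      vertex 21.255 4.960 0.000
      vertex 0.000 0.000 0.000
    endloop
  endfacet
  facet normal 0.0000 0.0000 -1.0000
    outer loop
      vertex 7.762 16.201 0.000
      vertex 7.762 4.960 0.000
      vertex 0.000 0.000 0.000
    endloop
  endfacet
  facet normal 0.0000 0.0000 -1.0000
    outer loop
      vertex 0.000 16.201 0.000
      vertex 7.762 16.201 0.000
      vertex 0.000 0.000 0.000
    endloop
  endfacet
  facet normal 0.0000 0.0000 1.0000
    outer loop
      vertex 0.000 0.000 15.824
      vertex 21.255 0.000 15.824
      vertex 21.255 4.960 15.824
    endloop
  endfacet
  facet normal 0.0000 0.0000 1.0000
    outer loop
      vertex 0.000 0.000 15.824
      vertex 21.255 4.960 15.824
      vertex 7.762 4.960 15.824
    endloop
  endfacet
  facet normal 0.0000 0.0000 1.0000
    outer loop
      vertex 0.000 0.000 15.824
      vertex 7.762 4.960 15.824
      vertex 7.762 16.201 15.824
    endloop
  endfacet
  facet normal 0.0000 0.0000 1.0000
    outer loop
      vertex 0.000 0.000 15.824
      vertex 7.762 16.201 15.824
      vertex 0.000 16.201 15.824
    endloop
  endfacet
  facet normal 0.0000 -1.0000 0.0000
    outer loop
      vertex 0.000 0.000 0.000
      vertex 21.255 0.000 0.000
      vertex 21.255 0.000 15.824
    endloop
  endfacet
  facet normal 0.0000 -1.0000 0.0000
    outer loop
      vertex 0.000 0.000 0.000
      vertex 21.255 0.000 15.824
      vertex 0.000 0.000 15.824
    endloop
  endfacet
  facet normal 1.0000 0.0000 0.0000
    outer loop
      vertex 21.255 0.000 0.000
      vertex 21.255 4.960 0.000
      vertex 21.255 4.960 15.824
    endloop
  endfacet
  facet normal 1.0000 0.0000 0.0000
    outer loop
      vertex 21.255 0.000 0.000
      vertex 21.255 4.960 15.824
      vertex 21.255 0.000 15.824
    endloop
  endfacet
  facet normal 0.0000 1.0000 0.0000
    outer loop
      vertex 21.255 4.960 0.000
      vertex 7.762 4.960 0.000
      vertex 7.762 4.960 15.824
    endloop
  endfacet
  facet normal 0.0000 1.0000 0.0000
    outer loop
      vertex 21.255 4.960 0.000
      vertex 7.762 4.960 15.824
      vertex 21.255 4.960 15.824
    endloop
  endfacet
  facet normal 1.0000 0.0000 0.0000
    outer loop
      vertex 7.762 4.960 0.000
      vertex 7.762 16.201 0.000
      vertex 7.762 16.201 15.824
    endloop
  endfacet
  facet normal 1.0000 0.0000 0.0000
    outer loop
      vertex 7.762 4.960 0.000
      vertex 7.762 16.201 15.824
      vertex 7.762 4.960 15.824
    endloop
  endfacet
  facet normal 0.0000 1.0000 0.0000
    outer loop
      vertex 7.762 16.201 0.000
      vertex 0.000 16.201 0.000
      vertex 0.000 16.201 15.824
    endloop
  endfacet
  facet normal 0.0000 1.0000 0.0000
    outer loop
      vertex 7.762 16.201 0.000
      vertex 0.000 16.201 15.824
      vertex 7.762 16.201 15.824
    endloop
  endfacet
  facet normal -1.0000 0.0000 0.0000
    outer loop
      vertex 0.000 16.201 0.000
      vertex 0.000 0.000 0.000
      vertex 0.000 0.000 15.824
    endloop
  endfacet
  facet normal -1.0000 0.0000 0.0000
    outer loop
      vertex 0.000 16.201 0.000
      vertex 0.000 0.000 15.824
      vertex 0.000 16.201 15.824
    endloop
  endfacet
endsolid part

The G0 Z moves step by Δz≈2.261 mm. Every layer's G1 loop is the same polygon, so the solid is a straight extrusion of it from z=0 to z≈15.8. Closing with flat bottom and top caps and triangulating gives 20 facets — an L-shaped prism: outer 21.3 × 16.2 mm, arm thicknesses ≈ 4.96 mm (horizontal) and 7.76 mm (vertical), extruded 15.8 mm in z.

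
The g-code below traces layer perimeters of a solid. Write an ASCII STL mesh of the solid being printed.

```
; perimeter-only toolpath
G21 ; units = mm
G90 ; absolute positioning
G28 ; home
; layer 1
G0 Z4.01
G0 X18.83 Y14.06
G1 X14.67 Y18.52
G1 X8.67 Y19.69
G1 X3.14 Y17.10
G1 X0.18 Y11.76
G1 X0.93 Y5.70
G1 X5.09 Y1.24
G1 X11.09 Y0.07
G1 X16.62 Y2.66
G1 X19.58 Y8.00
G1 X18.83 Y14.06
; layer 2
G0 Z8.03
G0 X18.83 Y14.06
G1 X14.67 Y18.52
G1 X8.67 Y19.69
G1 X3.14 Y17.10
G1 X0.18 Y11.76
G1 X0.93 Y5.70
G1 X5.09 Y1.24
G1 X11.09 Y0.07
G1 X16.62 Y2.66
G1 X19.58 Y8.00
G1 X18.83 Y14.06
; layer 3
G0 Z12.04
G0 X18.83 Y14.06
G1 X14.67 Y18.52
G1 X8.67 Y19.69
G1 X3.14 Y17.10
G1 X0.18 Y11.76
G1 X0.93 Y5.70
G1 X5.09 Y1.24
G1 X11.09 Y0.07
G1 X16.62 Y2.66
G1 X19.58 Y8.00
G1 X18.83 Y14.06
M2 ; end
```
solid part
  facet normal 0.0000 0.0000 -1.0000
    outer loop
      vertex 8.67 19.69 0.00
      vertex 14.67 18.52 0.00
      vertex 18.83 14.06 0.00
    endloop
  endfacet
  facet normal 0.0000 0.0000 -1.0000
    outer loop
      vertex 3.14 17.10 0.00
      vertex 8.67 19.69 0.00
      vertex 18.83 14.06 0.00
    endloop
  endfacet
  facet normal 0.0000 0.0000 -1.0000
    outer loop
      vertex 0.18 11.76 0.00
      vertex 3.14 17.10 0.00
      vertex 18.83 14.06 0.00
    endloop
  endfacet
  facet normal 0.0000 0.0000 -1.0000
    outer loop
      vertex 0.93 5.70 0.00
      vertex 0.18 11.76 0.00
      vertex 18.83 14.06 0.00
    endloop
  endfacet
  facet normal 0.0000 0.0000 -1.0000
    outer loop
      vertex 5.09 1.24 0.00
      vertex 0.93 5.70 0.00
      vertex 18.83 14.06 0.00
    endloop
  endfacet
  facet normal 0.0000 0.0000 -1.0000
    outer loop
      vertex 11.09 0.07 0.00
      vertex 5.09 1.24 0.00
      vertex 18.83 14.06 0.00
    endloop
  endfacet
  facet normal 0.0000 0.0000 -1.0000
    outer loop
      vertex 16.62 2.66 0.00
      vertex 11.09 0.07 0.00
      vertex 18.83 14.06 0.00
    endloop
  endfacet
  facet normal 0.0000 0.0000 -1.0000
    outer loop
      vertex 19.58 8.00 0.00
      vertex 16.62 2.66 0.00
      vertex 18.83 14.06 0.00
    endloop
  endfacet
  facet normal 0.0000 0.0000 1.0000
    outer loop
      vertex 18.83 14.06 12.04
      vertex 14.67 18.52 12.04
      vertex 8.67 19.69 12.04
    endloop
  endfacet
  facet normal 0.0000 0.0000 1.0000
    outer loop
      vertex 18.83 14.06 12.04
      vertex 8.67 19.69 12.04
      vertex 3.14 17.10 12.04
    endloop
  endfacet
  facet normal 0.0000 0.0000 1.0000
    outer loop
      vertex 18.83 14.06 12.04
      vertex 3.14 17.10 12.04
      vertex 0.18 11.76 12.04
    endloop
  endfacet
  facet normal 0.0000 0.0000 1.0000
    outer loop
      vertex 18.83 14.06 12.04
      vertex 0.18 11.76 12.04
      vertex 0.93 5.70 12.04
    endloop
  endfacet
  facet normal 0.0000 0.0000 1.0000
    outer loop
      vertex 18.83 14.06 12.04
      vertex 0.93 5.70 12.04
      vertex 5.09 1.24 12.04
    endloop
  endfacet
  facet normal 0.0000 0.0000 1.0000
    outer loop
      vertex 18.83 14.06 12.04
      vertex 5.09 1.24 12.04
      vertex 11.09 0.07 12.04
    endloop
  endfacet
  facet normal 0.0000 0.0000 1.0000
    outer loop
      vertex 18.83 14.06 12.04
      vertex 11.09 0.07 12.04
      vertex 16.62 2.66 12.04
    endloop
  endfacet
  facet normal 0.0000 0.0000 1.0000
    outer loop
      vertex 18.83 14.06 12.04
      vertex 16.62 2.66 12.04
      vertex 19.58 8.00 12.04
    endloop
  endfacet
  facet normal 0.7313 0.6821 0.0000
    outer loop
      vertex 18.83 14.06 0.00
      vertex 14.67 18.52 0.00
      vertex 14.67 18.52 12.04
    endloop
  endfacet
  facet normal 0.7313 0.6821 0.0000
    outer loop
      vertex 18.83 14.06 0.00
      vertex 14.67 18.52 12.04
      vertex 18.83 14.06 12.04
    endloop
  endfacet
  facet normal 0.1914 0.9815 0.0000
    outer loop
      vertex 14.67 18.52 0.00
      vertex 8.67 19.69 0.00
      vertex 8.67 19.69 12.04
    endloop
  endfacet
  facet normal 0.1914 0.9815 0.0000
    outer loop
      vertex 14.67 18.52 0.00
      vertex 8.67 19.69 12.04
      vertex 14.67 18.52 12.04
    endloop
  endfacet
  facet normal -0.4241 0.9056 0.0000
    outer loop
      vertex 8.67 19.69 0.00
      vertex 3.14 17.10 0.00
      vertex 3.14 17.10 12.04
    endloop
  endfacet
  facet normal -0.4241 0.9056 0.0000
    outer loop
      vertex 8.67 19.69 0.00
      vertex 3.14 17.10 12.04
      vertex 8.67 19.69 12.04
    endloop
  endfacet
  facet normal -0.8746 0.4848 0.0000
    outer loop
      vertex 3.14 17.10 0.00
      vertex 0.18 11.76 0.00
      vertex 0.18 11.76 12.04
    endloop
  endfacet
  facet normal -0.8746 0.4848 0.0000
    outer loop
      vertex 3.14 17.10 0.00
      vertex 0.18 11.76 12.04
      vertex 3.14 17.10 12.04
    endloop
  endfacet
  facet normal -0.9924 -0.1228 0.0000
    outer loop
      vertex 0.18 11.76 0.00
      vertex 0.93 5.70 0.00
      vertex 0.93 5.70 12.04
    endloop
  endfacet
  facet normal -0.9924 -0.1228 0.0000
    outer loop
      vertex 0.18 11.76 0.00
      vertex 0.93 5.70 12.04
      vertex 0.18 11.76 12.04
    endloop
  endfacet
  facet normal -0.7313 -0.6821 0.0000
    outer loop
      vertex 0.93 5.70 0.00
      vertex 5.09 1.24 0.00
      vertex 5.09 1.24 12.04
    endloop
  endfacet
  facet normal -0.7313 -0.6821 0.0000
    outer loop
      vertex 0.93 5.70 0.00
      vertex 5.09 1.24 12.04
      vertex 0.93 5.70 12.04
    endloop
  endfacet
  facet normal -0.1914 -0.9815 0.0000
    outer loop
      vertex 5.09 1.24 0.00
      vertex 11.09 0.07 0.00
      vertex 11.09 0.07 12.04
    endloop
  endfacet
  facet normal -0.1914 -0.9815 0.0000
    outer loop
      vertex 5.09 1.24 0.00
      vertex 11.09 0.07 12.04
      vertex 5.09 1.24 12.04
    endloop
  endfacet
  facet normal 0.4241 -0.9056 0.0000
    outer loop
      vertex 11.09 0.07 0.00
      vertex 16.62 2.66 0.00
      vertex 16.62 2.66 12.04
    endloop
  endfacet
  facet normal 0.4241 -0.9056 0.0000
    outer loop
      vertex 11.09 0.07 0.00
      vertex 16.62 2.66 12.04
      vertex 11.09 0.07 12.04
    endloop
  endfacet
  facet normal 0.8746 -0.4848 0.0000
    outer loop
      vertex 16.62 2.66 0.00
      vertex 19.58 8.00 0.00
      vertex 19.58 8.00 12.04
    endloop
  endfacet
  facet normal 0.8746 -0.4848 0.0000
    outer loop
      vertex 16.62 2.66 0.00
      vertex 19.58 8.00 12.04
      vertex 16.62 2.66 12.04
    endloop
  endfacet
  facet normal 0.9924 0.1228 0.0000
    outer loop
      vertex 19.58 8.00 0.00
      vertex 18.83 14.06 0.00
      vertex 18.83 14.06 12.04
    endloop
  endfacet
  facet normal 0.9924 0.1228 0.0000
    outer loop
      vertex 19.58 8.00 0.00
      vertex 18.83 14.06 12.04
      vertex 19.58 8.00 12.04
    endloop
  endfacet
endsolid part

The G0 Z moves step by Δz≈4.01 mm. Every layer's G1 loop is the same polygon, so the solid is a straight extrusion of it from z=0 to z≈12. Closing with flat bottom and top caps and triangulating gives 36 facets — a regular 10-sided prism (a cylinder approximated with 10 flat sides), circumscribed radius ≈ 9.88 mm, height ≈ 12 mm.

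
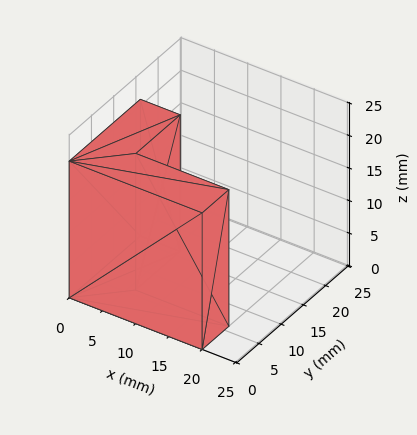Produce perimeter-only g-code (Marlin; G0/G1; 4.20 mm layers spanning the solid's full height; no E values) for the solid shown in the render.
Reading the render: the shape is an L-shaped prism: outer 20 × 16 mm, arm thicknesses ≈ 6 mm (horizontal) and 6 mm (vertical), extruded 21 mm in z (dimensions read to the nearest mm from the axis ticks). For the g-code, the solid's height is divided into equal slices at the stated Δz and each level perimeter traced with G1 moves after a G0 lift.

; perimeter-only toolpath
G21 ; units = mm
G90 ; absolute positioning
G28 ; home
; layer 1
G0 Z4.20
G0 X0.00 Y0.00
G1 X20.00 Y0.00
G1 X20.00 Y6.00
G1 X6.00 Y6.00
G1 X6.00 Y16.00
G1 X0.00 Y16.00
G1 X0.00 Y0.00
; layer 2
G0 Z8.40
G0 X0.00 Y0.00
G1 X20.00 Y0.00
G1 X20.00 Y6.00
G1 X6.00 Y6.00
G1 X6.00 Y16.00
G1 X0.00 Y16.00
G1 X0.00 Y0.00
; layer 3
G0 Z12.60
G0 X0.00 Y0.00
G1 X20.00 Y0.00
G1 X20.00 Y6.00
G1 X6.00 Y6.00
G1 X6.00 Y16.00
G1 X0.00 Y16.00
G1 X0.00 Y0.00
; layer 4
G0 Z16.80
G0 X0.00 Y0.00
G1 X20.00 Y0.00
G1 X20.00 Y6.00
G1 X6.00 Y6.00
G1 X6.00 Y16.00
G1 X0.00 Y16.00
G1 X0.00 Y0.00
; layer 5
G0 Z21.00
G0 X0.00 Y0.00
G1 X20.00 Y0.00
G1 X20.00 Y6.00
G1 X6.00 Y6.00
G1 X6.00 Y16.00
G1 X0.00 Y16.00
G1 X0.00 Y0.00
M2 ; end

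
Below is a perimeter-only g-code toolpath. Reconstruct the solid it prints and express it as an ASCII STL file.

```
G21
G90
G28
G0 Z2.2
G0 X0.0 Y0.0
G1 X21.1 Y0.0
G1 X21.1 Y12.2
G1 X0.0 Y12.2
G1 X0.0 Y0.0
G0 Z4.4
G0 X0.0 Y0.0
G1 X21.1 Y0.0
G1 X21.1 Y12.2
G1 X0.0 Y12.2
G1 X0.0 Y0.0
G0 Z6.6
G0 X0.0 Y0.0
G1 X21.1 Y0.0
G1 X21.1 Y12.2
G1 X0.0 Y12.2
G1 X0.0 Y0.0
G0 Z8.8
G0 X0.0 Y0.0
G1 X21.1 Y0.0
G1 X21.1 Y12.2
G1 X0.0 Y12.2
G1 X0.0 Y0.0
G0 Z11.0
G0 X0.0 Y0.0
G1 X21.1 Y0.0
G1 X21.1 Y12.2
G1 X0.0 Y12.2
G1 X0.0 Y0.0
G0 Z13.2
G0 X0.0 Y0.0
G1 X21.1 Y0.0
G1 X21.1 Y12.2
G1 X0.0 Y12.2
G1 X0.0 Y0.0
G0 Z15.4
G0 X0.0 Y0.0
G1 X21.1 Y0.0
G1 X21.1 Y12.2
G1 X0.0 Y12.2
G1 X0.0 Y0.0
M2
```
solid part
  facet normal 0.0000 0.0000 -1.0000
    outer loop
      vertex 21.1 12.2 0.0
      vertex 21.1 0.0 0.0
      vertex 0.0 0.0 0.0
    endloop
  endfacet
  facet normal 0.0000 0.0000 -1.0000
    outer loop
      vertex 0.0 12.2 0.0
      vertex 21.1 12.2 0.0
      vertex 0.0 0.0 0.0
    endloop
  endfacet
  facet normal 0.0000 0.0000 1.0000
    outer loop
      vertex 0.0 0.0 15.4
      vertex 21.1 0.0 15.4
      vertex 21.1 12.2 15.4
    endloop
  endfacet
  facet normal 0.0000 0.0000 1.0000
    outer loop
      vertex 0.0 0.0 15.4
      vertex 21.1 12.2 15.4
      vertex 0.0 12.2 15.4
    endloop
  endfacet
  facet normal 0.0000 -1.0000 0.0000
    outer loop
      vertex 0.0 0.0 0.0
      vertex 21.1 0.0 0.0
      vertex 21.1 0.0 15.4
    endloop
  endfacet
  facet normal 0.0000 -1.0000 0.0000
    outer loop
      vertex 0.0 0.0 0.0
      vertex 21.1 0.0 15.4
      vertex 0.0 0.0 15.4
    endloop
  endfacet
  facet normal 0.0000 1.0000 0.0000
    outer loop
      vertex 21.1 12.2 15.4
      vertex 21.1 12.2 0.0
      vertex 0.0 12.2 0.0
    endloop
  endfacet
  facet normal 0.0000 1.0000 0.0000
    outer loop
      vertex 0.0 12.2 15.4
      vertex 21.1 12.2 15.4
      vertex 0.0 12.2 0.0
    endloop
  endfacet
  facet normal -1.0000 0.0000 0.0000
    outer loop
      vertex 0.0 12.2 15.4
      vertex 0.0 12.2 0.0
      vertex 0.0 0.0 0.0
    endloop
  endfacet
  facet normal -1.0000 0.0000 0.0000
    outer loop
      vertex 0.0 0.0 15.4
      vertex 0.0 12.2 15.4
      vertex 0.0 0.0 0.0
    endloop
  endfacet
  facet normal 1.0000 0.0000 0.0000
    outer loop
      vertex 21.1 0.0 0.0
      vertex 21.1 12.2 0.0
      vertex 21.1 12.2 15.4
    endloop
  endfacet
  facet normal 1.0000 0.0000 0.0000
    outer loop
      vertex 21.1 0.0 0.0
      vertex 21.1 12.2 15.4
      vertex 21.1 0.0 15.4
    endloop
  endfacet
endsolid part

The G0 Z moves step by Δz≈2.2 mm. Every layer's G1 loop is the same polygon, so the solid is a straight extrusion of it from z=0 to z≈15.4. Closing with flat bottom and top caps and triangulating gives 12 facets — a rectangular box, roughly 21.1 × 12.2 mm footprint and 15.4 mm tall.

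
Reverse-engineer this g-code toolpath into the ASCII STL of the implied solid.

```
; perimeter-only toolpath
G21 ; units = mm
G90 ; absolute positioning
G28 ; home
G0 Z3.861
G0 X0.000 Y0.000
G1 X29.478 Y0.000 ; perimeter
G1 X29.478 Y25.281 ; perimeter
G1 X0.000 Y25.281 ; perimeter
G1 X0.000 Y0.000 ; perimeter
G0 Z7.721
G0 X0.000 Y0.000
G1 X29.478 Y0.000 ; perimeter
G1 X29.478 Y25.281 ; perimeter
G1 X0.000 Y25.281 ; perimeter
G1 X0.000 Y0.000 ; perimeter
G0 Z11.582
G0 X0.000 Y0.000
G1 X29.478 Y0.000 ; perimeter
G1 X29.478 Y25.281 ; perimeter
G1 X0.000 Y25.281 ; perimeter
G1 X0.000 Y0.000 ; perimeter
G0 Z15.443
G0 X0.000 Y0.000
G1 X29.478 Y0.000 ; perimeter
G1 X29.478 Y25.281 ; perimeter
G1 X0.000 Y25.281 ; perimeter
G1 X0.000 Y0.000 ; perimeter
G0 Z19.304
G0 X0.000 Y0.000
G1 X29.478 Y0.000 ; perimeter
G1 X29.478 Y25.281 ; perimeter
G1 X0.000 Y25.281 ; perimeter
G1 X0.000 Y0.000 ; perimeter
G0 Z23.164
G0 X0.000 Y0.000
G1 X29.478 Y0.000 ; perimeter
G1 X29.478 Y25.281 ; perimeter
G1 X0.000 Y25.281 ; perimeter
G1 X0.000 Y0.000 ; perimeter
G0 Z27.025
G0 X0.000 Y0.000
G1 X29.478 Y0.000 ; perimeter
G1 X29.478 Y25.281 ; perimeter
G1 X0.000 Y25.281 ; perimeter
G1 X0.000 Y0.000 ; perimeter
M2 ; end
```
solid part
  facet normal 0.0000 0.0000 -1.0000
    outer loop
      vertex 29.478 25.281 0.000
      vertex 29.478 0.000 0.000
      vertex 0.000 0.000 0.000
    endloop
  endfacet
  facet normal 0.0000 0.0000 -1.0000
    outer loop
      vertex 0.000 25.281 0.000
      vertex 29.478 25.281 0.000
      vertex 0.000 0.000 0.000
    endloop
  endfacet
  facet normal 0.0000 0.0000 1.0000
    outer loop
      vertex 0.000 0.000 27.025
      vertex 29.478 0.000 27.025
      vertex 29.478 25.281 27.025
    endloop
  endfacet
  facet normal 0.0000 0.0000 1.0000
    outer loop
      vertex 0.000 0.000 27.025
      vertex 29.478 25.281 27.025
      vertex 0.000 25.281 27.025
    endloop
  endfacet
  facet normal 0.0000 -1.0000 0.0000
    outer loop
      vertex 0.000 0.000 0.000
      vertex 29.478 0.000 0.000
      vertex 29.478 0.000 27.025
    endloop
  endfacet
  facet normal 0.0000 -1.0000 0.0000
    outer loop
      vertex 0.000 0.000 0.000
      vertex 29.478 0.000 27.025
      vertex 0.000 0.000 27.025
    endloop
  endfacet
  facet normal 0.0000 1.0000 0.0000
    outer loop
      vertex 29.478 25.281 27.025
      vertex 29.478 25.281 0.000
      vertex 0.000 25.281 0.000
    endloop
  endfacet
  facet normal 0.0000 1.0000 0.0000
    outer loop
      vertex 0.000 25.281 27.025
      vertex 29.478 25.281 27.025
      vertex 0.000 25.281 0.000
    endloop
  endfacet
  facet normal -1.0000 0.0000 0.0000
    outer loop
      vertex 0.000 25.281 27.025
      vertex 0.000 25.281 0.000
      vertex 0.000 0.000 0.000
    endloop
  endfacet
  facet normal -1.0000 0.0000 0.0000
    outer loop
      vertex 0.000 0.000 27.025
      vertex 0.000 25.281 27.025
      vertex 0.000 0.000 0.000
    endloop
  endfacet
  facet normal 1.0000 0.0000 0.0000
    outer loop
      vertex 29.478 0.000 0.000
      vertex 29.478 25.281 0.000
      vertex 29.478 25.281 27.025
    endloop
  endfacet
  facet normal 1.0000 0.0000 0.0000
    outer loop
      vertex 29.478 0.000 0.000
      vertex 29.478 25.281 27.025
      vertex 29.478 0.000 27.025
    endloop
  endfacet
endsolid part

The G0 Z moves step by Δz≈3.861 mm. Every layer's G1 loop is the same polygon, so the solid is a straight extrusion of it from z=0 to z≈27. Closing with flat bottom and top caps and triangulating gives 12 facets — a rectangular box, roughly 29.5 × 25.3 mm footprint and 27 mm tall.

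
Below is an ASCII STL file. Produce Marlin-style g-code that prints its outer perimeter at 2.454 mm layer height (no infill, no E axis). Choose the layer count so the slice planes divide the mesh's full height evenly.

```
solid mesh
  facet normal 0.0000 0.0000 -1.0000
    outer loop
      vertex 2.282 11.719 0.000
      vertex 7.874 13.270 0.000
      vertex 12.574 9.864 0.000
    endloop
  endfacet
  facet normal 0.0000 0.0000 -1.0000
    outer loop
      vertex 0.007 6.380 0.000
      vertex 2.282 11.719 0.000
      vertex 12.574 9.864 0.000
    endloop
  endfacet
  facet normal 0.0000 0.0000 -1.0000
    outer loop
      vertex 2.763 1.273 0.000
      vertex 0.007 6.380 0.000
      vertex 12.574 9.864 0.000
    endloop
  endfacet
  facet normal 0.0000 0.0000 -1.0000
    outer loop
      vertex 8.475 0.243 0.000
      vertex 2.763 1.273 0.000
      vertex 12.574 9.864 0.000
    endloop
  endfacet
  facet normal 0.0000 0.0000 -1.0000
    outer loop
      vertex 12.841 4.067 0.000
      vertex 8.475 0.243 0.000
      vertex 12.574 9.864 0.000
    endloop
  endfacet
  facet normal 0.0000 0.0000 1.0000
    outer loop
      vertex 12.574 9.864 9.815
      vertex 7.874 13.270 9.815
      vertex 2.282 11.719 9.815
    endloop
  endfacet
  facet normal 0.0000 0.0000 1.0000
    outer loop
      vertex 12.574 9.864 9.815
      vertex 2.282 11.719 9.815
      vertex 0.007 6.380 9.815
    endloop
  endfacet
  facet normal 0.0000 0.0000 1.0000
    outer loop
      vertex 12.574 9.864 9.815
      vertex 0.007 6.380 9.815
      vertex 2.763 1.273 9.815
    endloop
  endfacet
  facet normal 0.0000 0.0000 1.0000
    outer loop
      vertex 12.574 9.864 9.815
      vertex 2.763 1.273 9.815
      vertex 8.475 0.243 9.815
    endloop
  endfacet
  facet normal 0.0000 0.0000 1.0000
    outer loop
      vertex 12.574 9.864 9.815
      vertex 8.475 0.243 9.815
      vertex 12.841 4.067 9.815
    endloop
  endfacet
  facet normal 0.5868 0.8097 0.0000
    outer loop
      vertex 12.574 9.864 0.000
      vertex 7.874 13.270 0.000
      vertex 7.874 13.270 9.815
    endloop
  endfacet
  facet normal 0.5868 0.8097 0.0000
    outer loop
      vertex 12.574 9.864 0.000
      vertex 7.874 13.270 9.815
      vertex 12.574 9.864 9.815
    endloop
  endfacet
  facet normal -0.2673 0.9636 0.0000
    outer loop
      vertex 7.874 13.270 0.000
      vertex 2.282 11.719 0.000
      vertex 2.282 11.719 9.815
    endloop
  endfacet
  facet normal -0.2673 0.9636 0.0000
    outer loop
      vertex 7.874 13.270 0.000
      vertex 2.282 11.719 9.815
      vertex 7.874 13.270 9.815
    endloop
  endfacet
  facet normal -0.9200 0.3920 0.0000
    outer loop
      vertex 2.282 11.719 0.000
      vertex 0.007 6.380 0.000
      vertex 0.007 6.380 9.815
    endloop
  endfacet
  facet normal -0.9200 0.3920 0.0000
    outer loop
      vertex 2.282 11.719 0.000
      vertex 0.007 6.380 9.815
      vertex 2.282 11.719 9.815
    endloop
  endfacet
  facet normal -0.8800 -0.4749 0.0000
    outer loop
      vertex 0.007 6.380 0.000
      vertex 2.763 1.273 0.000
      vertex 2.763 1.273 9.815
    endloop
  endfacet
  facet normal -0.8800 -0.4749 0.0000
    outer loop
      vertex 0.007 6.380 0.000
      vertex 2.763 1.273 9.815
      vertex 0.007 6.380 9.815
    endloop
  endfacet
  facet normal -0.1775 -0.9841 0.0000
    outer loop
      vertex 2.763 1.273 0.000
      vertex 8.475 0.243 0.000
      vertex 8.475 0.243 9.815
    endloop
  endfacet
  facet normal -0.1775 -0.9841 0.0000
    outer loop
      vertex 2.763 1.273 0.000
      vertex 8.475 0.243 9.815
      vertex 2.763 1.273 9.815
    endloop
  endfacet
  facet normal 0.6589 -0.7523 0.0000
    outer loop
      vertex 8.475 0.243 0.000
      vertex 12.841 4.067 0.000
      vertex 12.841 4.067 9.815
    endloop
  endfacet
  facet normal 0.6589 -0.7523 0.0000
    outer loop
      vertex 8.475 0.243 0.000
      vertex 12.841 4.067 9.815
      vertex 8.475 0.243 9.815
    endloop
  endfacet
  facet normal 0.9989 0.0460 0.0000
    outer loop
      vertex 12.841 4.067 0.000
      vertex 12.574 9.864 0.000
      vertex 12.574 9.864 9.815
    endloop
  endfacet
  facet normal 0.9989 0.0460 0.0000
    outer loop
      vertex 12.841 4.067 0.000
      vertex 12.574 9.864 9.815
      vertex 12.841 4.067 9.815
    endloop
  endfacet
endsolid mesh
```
; perimeter-only toolpath
G21 ; units = mm
G90 ; absolute positioning
G28 ; home
; layer 1
G0 Z2.454
G0 X12.574 Y9.864
G1 X7.874 Y13.270
G1 X2.282 Y11.719
G1 X0.007 Y6.380
G1 X2.763 Y1.273
G1 X8.475 Y0.243
G1 X12.841 Y4.067
G1 X12.574 Y9.864
; layer 2
G0 Z4.907
G0 X12.574 Y9.864
G1 X7.874 Y13.270
G1 X2.282 Y11.719
G1 X0.007 Y6.380
G1 X2.763 Y1.273
G1 X8.475 Y0.243
G1 X12.841 Y4.067
G1 X12.574 Y9.864
; layer 3
G0 Z7.361
G0 X12.574 Y9.864
G1 X7.874 Y13.270
G1 X2.282 Y11.719
G1 X0.007 Y6.380
G1 X2.763 Y1.273
G1 X8.475 Y0.243
G1 X12.841 Y4.067
G1 X12.574 Y9.864
; layer 4
G0 Z9.815
G0 X12.574 Y9.864
G1 X7.874 Y13.270
G1 X2.282 Y11.719
G1 X0.007 Y6.380
G1 X2.763 Y1.273
G1 X8.475 Y0.243
G1 X12.841 Y4.067
G1 X12.574 Y9.864
M2 ; end

The solid is a regular 7-sided prism (a cylinder approximated with 7 flat sides), circumscribed radius ≈ 6.69 mm, height ≈ 9.81 mm. Slicing at Δz = 2.454 mm — 4 equal slices spanning the solid's height, so layer i sits at z = i·h/4 — gives 4 non-empty perimeters. Each is a 7-segment closed polygon; G0 lifts to the layer z and rapids to the start vertex, then G1 traces the edges.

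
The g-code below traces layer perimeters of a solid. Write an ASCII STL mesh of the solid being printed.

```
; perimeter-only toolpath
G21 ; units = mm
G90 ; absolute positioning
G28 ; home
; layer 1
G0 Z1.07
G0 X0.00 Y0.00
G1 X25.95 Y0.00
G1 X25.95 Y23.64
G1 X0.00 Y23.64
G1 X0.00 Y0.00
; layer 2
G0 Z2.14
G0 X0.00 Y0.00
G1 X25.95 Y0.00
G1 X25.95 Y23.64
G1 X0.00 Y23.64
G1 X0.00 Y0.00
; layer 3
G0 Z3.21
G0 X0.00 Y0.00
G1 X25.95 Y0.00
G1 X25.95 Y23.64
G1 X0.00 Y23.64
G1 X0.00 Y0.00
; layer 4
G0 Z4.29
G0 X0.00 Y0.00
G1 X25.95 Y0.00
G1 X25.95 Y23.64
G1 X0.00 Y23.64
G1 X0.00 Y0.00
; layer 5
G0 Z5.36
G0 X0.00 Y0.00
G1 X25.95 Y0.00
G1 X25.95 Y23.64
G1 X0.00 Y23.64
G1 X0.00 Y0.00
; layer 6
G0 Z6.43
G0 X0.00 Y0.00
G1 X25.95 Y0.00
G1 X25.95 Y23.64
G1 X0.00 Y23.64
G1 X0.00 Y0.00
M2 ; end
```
solid part
  facet normal 0.0000 0.0000 -1.0000
    outer loop
      vertex 25.95 23.64 0.00
      vertex 25.95 0.00 0.00
      vertex 0.00 0.00 0.00
    endloop
  endfacet
  facet normal 0.0000 0.0000 -1.0000
    outer loop
      vertex 0.00 23.64 0.00
      vertex 25.95 23.64 0.00
      vertex 0.00 0.00 0.00
    endloop
  endfacet
  facet normal 0.0000 0.0000 1.0000
    outer loop
      vertex 0.00 0.00 6.43
      vertex 25.95 0.00 6.43
      vertex 25.95 23.64 6.43
    endloop
  endfacet
  facet normal 0.0000 0.0000 1.0000
    outer loop
      vertex 0.00 0.00 6.43
      vertex 25.95 23.64 6.43
      vertex 0.00 23.64 6.43
    endloop
  endfacet
  facet normal 0.0000 -1.0000 0.0000
    outer loop
      vertex 0.00 0.00 0.00
      vertex 25.95 0.00 0.00
      vertex 25.95 0.00 6.43
    endloop
  endfacet
  facet normal 0.0000 -1.0000 0.0000
    outer loop
      vertex 0.00 0.00 0.00
      vertex 25.95 0.00 6.43
      vertex 0.00 0.00 6.43
    endloop
  endfacet
  facet normal 0.0000 1.0000 0.0000
    outer loop
      vertex 25.95 23.64 6.43
      vertex 25.95 23.64 0.00
      vertex 0.00 23.64 0.00
    endloop
  endfacet
  facet normal 0.0000 1.0000 0.0000
    outer loop
      vertex 0.00 23.64 6.43
      vertex 25.95 23.64 6.43
      vertex 0.00 23.64 0.00
    endloop
  endfacet
  facet normal -1.0000 0.0000 0.0000
    outer loop
      vertex 0.00 23.64 6.43
      vertex 0.00 23.64 0.00
      vertex 0.00 0.00 0.00
    endloop
  endfacet
  facet normal -1.0000 0.0000 0.0000
    outer loop
      vertex 0.00 0.00 6.43
      vertex 0.00 23.64 6.43
      vertex 0.00 0.00 0.00
    endloop
  endfacet
  facet normal 1.0000 0.0000 0.0000
    outer loop
      vertex 25.95 0.00 0.00
      vertex 25.95 23.64 0.00
      vertex 25.95 23.64 6.43
    endloop
  endfacet
  facet normal 1.0000 0.0000 0.0000
    outer loop
      vertex 25.95 0.00 0.00
      vertex 25.95 23.64 6.43
      vertex 25.95 0.00 6.43
    endloop
  endfacet
endsolid part

The G0 Z moves step by Δz≈1.07 mm. Every layer's G1 loop is the same polygon, so the solid is a straight extrusion of it from z=0 to z≈6.43. Closing with flat bottom and top caps and triangulating gives 12 facets — a rectangular box, roughly 25.9 × 23.6 mm footprint and 6.43 mm tall.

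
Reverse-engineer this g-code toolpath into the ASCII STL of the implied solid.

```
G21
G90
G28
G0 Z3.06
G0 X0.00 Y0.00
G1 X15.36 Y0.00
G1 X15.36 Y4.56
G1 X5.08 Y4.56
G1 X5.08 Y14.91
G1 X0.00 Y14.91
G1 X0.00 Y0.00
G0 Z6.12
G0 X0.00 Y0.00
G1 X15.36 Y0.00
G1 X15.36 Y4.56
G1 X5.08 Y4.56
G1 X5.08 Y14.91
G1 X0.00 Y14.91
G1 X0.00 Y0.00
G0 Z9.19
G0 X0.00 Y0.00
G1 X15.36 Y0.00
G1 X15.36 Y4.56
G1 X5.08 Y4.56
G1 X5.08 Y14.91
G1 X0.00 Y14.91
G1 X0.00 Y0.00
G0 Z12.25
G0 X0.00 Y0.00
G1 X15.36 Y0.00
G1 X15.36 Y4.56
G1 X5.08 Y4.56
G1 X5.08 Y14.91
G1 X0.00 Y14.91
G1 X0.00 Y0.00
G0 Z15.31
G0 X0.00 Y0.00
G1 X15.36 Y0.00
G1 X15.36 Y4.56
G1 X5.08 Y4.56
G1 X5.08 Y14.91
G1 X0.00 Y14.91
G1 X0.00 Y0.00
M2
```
solid part
  facet normal 0.0000 0.0000 -1.0000
    outer loop
      vertex 15.36 4.56 0.00
      vertex 15.36 0.00 0.00
      vertex 0.00 0.00 0.00
    endloop
  endfacet
  facet normal 0.0000 0.0000 -1.0000
    outer loop
      vertex 5.08 4.56 0.00
      vertex 15.36 4.56 0.00
      vertex 0.00 0.00 0.00
    endloop
  endfacet
  facet normal 0.0000 0.0000 -1.0000
    outer loop
      vertex 5.08 14.91 0.00
      vertex 5.08 4.56 0.00
      vertex 0.00 0.00 0.00
    endloop
  endfacet
  facet normal 0.0000 0.0000 -1.0000
    outer loop
      vertex 0.00 14.91 0.00
      vertex 5.08 14.91 0.00
      vertex 0.00 0.00 0.00
    endloop
  endfacet
  facet normal 0.0000 0.0000 1.0000
    outer loop
      vertex 0.00 0.00 15.31
      vertex 15.36 0.00 15.31
      vertex 15.36 4.56 15.31
    endloop
  endfacet
  facet normal 0.0000 0.0000 1.0000
    outer loop
      vertex 0.00 0.00 15.31
      vertex 15.36 4.56 15.31
      vertex 5.08 4.56 15.31
    endloop
  endfacet
  facet normal 0.0000 0.0000 1.0000
    outer loop
      vertex 0.00 0.00 15.31
      vertex 5.08 4.56 15.31
      vertex 5.08 14.91 15.31
    endloop
  endfacet
  facet normal 0.0000 0.0000 1.0000
    outer loop
      vertex 0.00 0.00 15.31
      vertex 5.08 14.91 15.31
      vertex 0.00 14.91 15.31
    endloop
  endfacet
  facet normal 0.0000 -1.0000 0.0000
    outer loop
      vertex 0.00 0.00 0.00
      vertex 15.36 0.00 0.00
      vertex 15.36 0.00 15.31
    endloop
  endfacet
  facet normal 0.0000 -1.0000 0.0000
    outer loop
      vertex 0.00 0.00 0.00
      vertex 15.36 0.00 15.31
      vertex 0.00 0.00 15.31
    endloop
  endfacet
  facet normal 1.0000 0.0000 0.0000
    outer loop
      vertex 15.36 0.00 0.00
      vertex 15.36 4.56 0.00
      vertex 15.36 4.56 15.31
    endloop
  endfacet
  facet normal 1.0000 0.0000 0.0000
    outer loop
      vertex 15.36 0.00 0.00
      vertex 15.36 4.56 15.31
      vertex 15.36 0.00 15.31
    endloop
  endfacet
  facet normal 0.0000 1.0000 0.0000
    outer loop
      vertex 15.36 4.56 0.00
      vertex 5.08 4.56 0.00
      vertex 5.08 4.56 15.31
    endloop
  endfacet
  facet normal 0.0000 1.0000 0.0000
    outer loop
      vertex 15.36 4.56 0.00
      vertex 5.08 4.56 15.31
      vertex 15.36 4.56 15.31
    endloop
  endfacet
  facet normal 1.0000 0.0000 0.0000
    outer loop
      vertex 5.08 4.56 0.00
      vertex 5.08 14.91 0.00
      vertex 5.08 14.91 15.31
    endloop
  endfacet
  facet normal 1.0000 0.0000 0.0000
    outer loop
      vertex 5.08 4.56 0.00
      vertex 5.08 14.91 15.31
      vertex 5.08 4.56 15.31
    endloop
  endfacet
  facet normal 0.0000 1.0000 0.0000
    outer loop
      vertex 5.08 14.91 0.00
      vertex 0.00 14.91 0.00
      vertex 0.00 14.91 15.31
    endloop
  endfacet
  facet normal 0.0000 1.0000 0.0000
    outer loop
      vertex 5.08 14.91 0.00
      vertex 0.00 14.91 15.31
      vertex 5.08 14.91 15.31
    endloop
  endfacet
  facet normal -1.0000 0.0000 0.0000
    outer loop
      vertex 0.00 14.91 0.00
      vertex 0.00 0.00 0.00
      vertex 0.00 0.00 15.31
    endloop
  endfacet
  facet normal -1.0000 0.0000 0.0000
    outer loop
      vertex 0.00 14.91 0.00
      vertex 0.00 0.00 15.31
      vertex 0.00 14.91 15.31
    endloop
  endfacet
endsolid part

The G0 Z moves step by Δz≈3.06 mm. Every layer's G1 loop is the same polygon, so the solid is a straight extrusion of it from z=0 to z≈15.3. Closing with flat bottom and top caps and triangulating gives 20 facets — an L-shaped prism: outer 15.4 × 14.9 mm, arm thicknesses ≈ 4.56 mm (horizontal) and 5.08 mm (vertical), extruded 15.3 mm in z.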